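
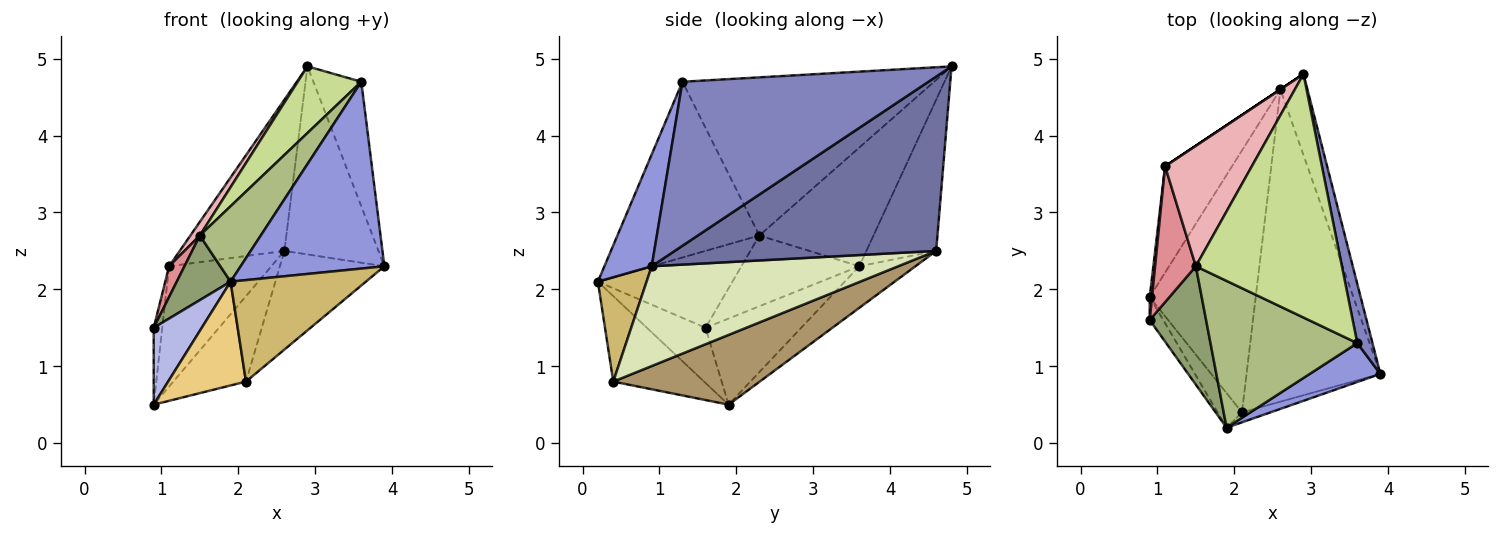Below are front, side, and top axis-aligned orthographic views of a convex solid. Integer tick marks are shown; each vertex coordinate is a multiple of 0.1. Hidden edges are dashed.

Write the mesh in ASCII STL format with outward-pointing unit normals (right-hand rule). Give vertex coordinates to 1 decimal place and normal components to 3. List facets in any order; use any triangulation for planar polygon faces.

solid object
 facet normal 0.931 0.335 -0.144
  outer loop
   vertex 2.6 4.6 2.5
   vertex 2.9 4.8 4.9
   vertex 3.9 0.9 2.3
  endloop
 endfacet
 facet normal 0.978 0.190 0.090
  outer loop
   vertex 3.6 1.3 4.7
   vertex 3.9 0.9 2.3
   vertex 2.9 4.8 4.9
  endloop
 endfacet
 facet normal 0.307 -0.932 0.194
  outer loop
   vertex 3.6 1.3 4.7
   vertex 1.9 0.2 2.1
   vertex 3.9 0.9 2.3
  endloop
 endfacet
 facet normal -0.760 -0.623 -0.187
  outer loop
   vertex 0.9 1.9 0.5
   vertex 1.9 0.2 2.1
   vertex 0.9 1.6 1.5
  endloop
 endfacet
 facet normal -0.767 -0.307 0.563
  outer loop
   vertex 1.5 2.3 2.7
   vertex 0.9 1.6 1.5
   vertex 1.9 0.2 2.1
  endloop
 endfacet
 facet normal -0.729 -0.313 0.609
  outer loop
   vertex 1.5 2.3 2.7
   vertex 1.9 0.2 2.1
   vertex 3.6 1.3 4.7
  endloop
 endfacet
 facet normal -0.722 -0.183 0.667
  outer loop
   vertex 1.5 2.3 2.7
   vertex 3.6 1.3 4.7
   vertex 2.9 4.8 4.9
  endloop
 endfacet
 facet normal 0.579 0.246 -0.777
  outer loop
   vertex 2.1 0.4 0.8
   vertex 2.6 4.6 2.5
   vertex 3.9 0.9 2.3
  endloop
 endfacet
 facet normal 0.530 0.263 -0.806
  outer loop
   vertex 2.1 0.4 0.8
   vertex 0.9 1.9 0.5
   vertex 2.6 4.6 2.5
  endloop
 endfacet
 facet normal 0.337 -0.937 -0.092
  outer loop
   vertex 2.1 0.4 0.8
   vertex 3.9 0.9 2.3
   vertex 1.9 0.2 2.1
  endloop
 endfacet
 facet normal -0.742 -0.636 -0.212
  outer loop
   vertex 2.1 0.4 0.8
   vertex 1.9 0.2 2.1
   vertex 0.9 1.9 0.5
  endloop
 endfacet
 facet normal -0.555 0.832 0.000
  outer loop
   vertex 1.1 3.6 2.3
   vertex 2.9 4.8 4.9
   vertex 2.6 4.6 2.5
  endloop
 endfacet
 facet normal -0.380 0.693 -0.612
  outer loop
   vertex 1.1 3.6 2.3
   vertex 2.6 4.6 2.5
   vertex 0.9 1.9 0.5
  endloop
 endfacet
 facet normal -0.996 0.089 0.027
  outer loop
   vertex 1.1 3.6 2.3
   vertex 0.9 1.9 0.5
   vertex 0.9 1.6 1.5
  endloop
 endfacet
 facet normal -0.861 -0.112 0.496
  outer loop
   vertex 1.1 3.6 2.3
   vertex 0.9 1.6 1.5
   vertex 1.5 2.3 2.7
  endloop
 endfacet
 facet normal -0.806 -0.067 0.589
  outer loop
   vertex 1.1 3.6 2.3
   vertex 1.5 2.3 2.7
   vertex 2.9 4.8 4.9
  endloop
 endfacet
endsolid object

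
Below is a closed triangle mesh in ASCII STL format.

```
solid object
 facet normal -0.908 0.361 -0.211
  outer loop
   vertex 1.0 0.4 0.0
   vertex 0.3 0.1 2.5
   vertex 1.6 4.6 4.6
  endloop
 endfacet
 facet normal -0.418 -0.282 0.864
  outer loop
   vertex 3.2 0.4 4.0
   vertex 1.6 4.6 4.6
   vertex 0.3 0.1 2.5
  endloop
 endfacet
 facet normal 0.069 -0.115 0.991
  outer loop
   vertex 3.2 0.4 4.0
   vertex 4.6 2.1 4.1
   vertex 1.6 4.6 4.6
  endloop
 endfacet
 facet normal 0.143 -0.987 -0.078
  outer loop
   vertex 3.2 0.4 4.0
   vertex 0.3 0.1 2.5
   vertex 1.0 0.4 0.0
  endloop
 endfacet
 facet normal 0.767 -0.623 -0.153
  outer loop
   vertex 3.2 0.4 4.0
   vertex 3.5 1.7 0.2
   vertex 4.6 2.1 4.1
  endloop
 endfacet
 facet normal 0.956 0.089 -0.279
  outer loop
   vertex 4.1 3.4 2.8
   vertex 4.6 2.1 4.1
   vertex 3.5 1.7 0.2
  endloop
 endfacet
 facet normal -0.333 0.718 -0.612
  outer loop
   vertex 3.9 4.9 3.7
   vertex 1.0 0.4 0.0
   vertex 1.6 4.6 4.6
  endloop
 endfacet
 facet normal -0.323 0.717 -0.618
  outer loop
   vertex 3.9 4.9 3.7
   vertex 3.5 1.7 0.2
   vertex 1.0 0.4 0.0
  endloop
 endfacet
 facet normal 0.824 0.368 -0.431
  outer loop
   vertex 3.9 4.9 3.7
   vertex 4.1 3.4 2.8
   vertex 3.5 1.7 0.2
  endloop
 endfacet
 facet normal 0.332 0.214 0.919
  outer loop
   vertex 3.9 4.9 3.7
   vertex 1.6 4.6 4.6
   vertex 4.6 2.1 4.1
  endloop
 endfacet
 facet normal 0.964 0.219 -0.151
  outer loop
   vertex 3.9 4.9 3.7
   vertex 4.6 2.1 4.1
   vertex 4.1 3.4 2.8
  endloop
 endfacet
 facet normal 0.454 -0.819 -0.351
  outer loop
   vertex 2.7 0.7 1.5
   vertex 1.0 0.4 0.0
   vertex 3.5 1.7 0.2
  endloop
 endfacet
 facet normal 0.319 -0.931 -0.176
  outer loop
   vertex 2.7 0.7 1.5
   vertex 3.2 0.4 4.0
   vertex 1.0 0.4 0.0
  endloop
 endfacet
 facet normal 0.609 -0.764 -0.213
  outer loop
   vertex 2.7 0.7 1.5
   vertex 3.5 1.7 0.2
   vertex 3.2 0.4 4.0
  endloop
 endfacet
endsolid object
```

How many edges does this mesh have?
21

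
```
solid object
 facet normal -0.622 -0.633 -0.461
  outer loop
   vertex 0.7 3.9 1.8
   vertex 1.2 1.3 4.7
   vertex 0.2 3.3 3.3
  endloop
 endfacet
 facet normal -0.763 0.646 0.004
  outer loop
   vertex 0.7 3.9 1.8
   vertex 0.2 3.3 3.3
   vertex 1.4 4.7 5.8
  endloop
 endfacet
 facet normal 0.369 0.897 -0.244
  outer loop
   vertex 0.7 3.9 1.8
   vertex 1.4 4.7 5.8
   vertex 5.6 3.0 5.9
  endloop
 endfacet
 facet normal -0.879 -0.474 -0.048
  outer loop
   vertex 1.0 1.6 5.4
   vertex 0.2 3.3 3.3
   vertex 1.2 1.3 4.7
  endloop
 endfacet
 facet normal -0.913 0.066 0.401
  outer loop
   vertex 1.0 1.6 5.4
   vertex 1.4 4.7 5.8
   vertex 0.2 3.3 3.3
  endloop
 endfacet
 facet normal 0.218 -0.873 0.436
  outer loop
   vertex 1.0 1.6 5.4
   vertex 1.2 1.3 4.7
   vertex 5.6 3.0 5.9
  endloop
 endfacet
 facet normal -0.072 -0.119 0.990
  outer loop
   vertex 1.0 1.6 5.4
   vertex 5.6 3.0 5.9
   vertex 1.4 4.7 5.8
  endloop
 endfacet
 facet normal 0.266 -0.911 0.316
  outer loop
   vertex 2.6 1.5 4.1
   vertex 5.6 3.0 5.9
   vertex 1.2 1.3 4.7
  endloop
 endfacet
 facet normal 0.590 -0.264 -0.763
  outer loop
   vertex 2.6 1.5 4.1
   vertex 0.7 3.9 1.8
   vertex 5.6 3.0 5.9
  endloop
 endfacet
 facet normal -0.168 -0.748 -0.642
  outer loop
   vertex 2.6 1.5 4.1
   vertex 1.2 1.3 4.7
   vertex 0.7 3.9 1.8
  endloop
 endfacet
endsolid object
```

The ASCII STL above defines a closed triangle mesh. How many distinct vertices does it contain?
7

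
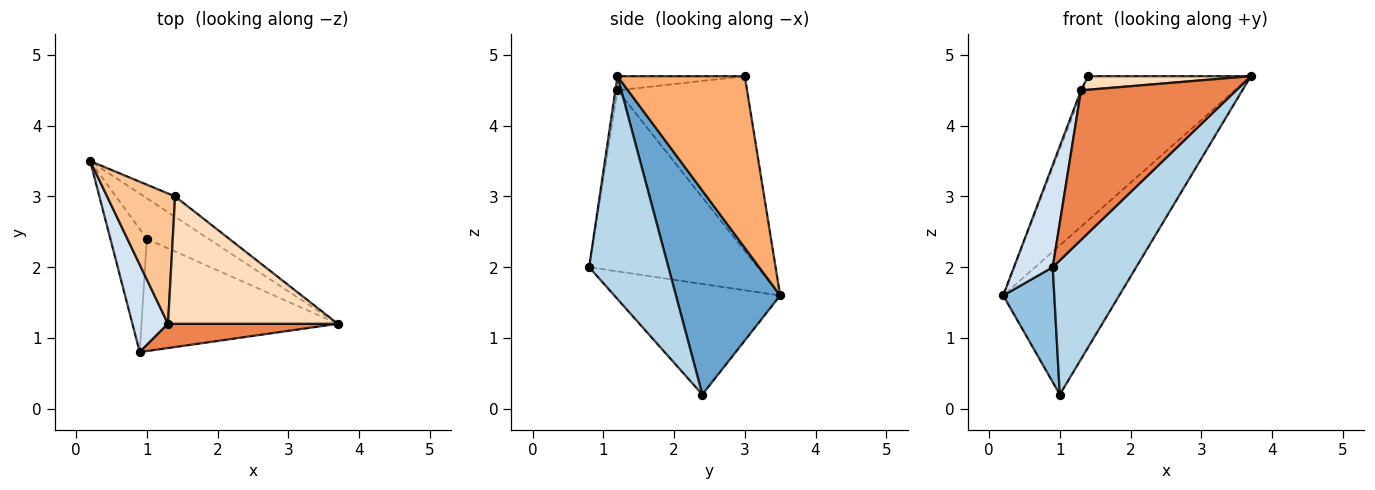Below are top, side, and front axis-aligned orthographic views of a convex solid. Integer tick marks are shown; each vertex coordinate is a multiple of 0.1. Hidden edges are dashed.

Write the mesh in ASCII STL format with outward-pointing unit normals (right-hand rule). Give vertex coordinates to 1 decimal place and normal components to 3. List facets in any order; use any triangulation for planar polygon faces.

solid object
 facet normal 0.655 0.729 -0.199
  outer loop
   vertex 1.0 2.4 0.2
   vertex 0.2 3.5 1.6
   vertex 3.7 1.2 4.7
  endloop
 endfacet
 facet normal -0.912 -0.281 -0.300
  outer loop
   vertex 1.0 2.4 0.2
   vertex 0.9 0.8 2.0
   vertex 0.2 3.5 1.6
  endloop
 endfacet
 facet normal 0.589 -0.620 -0.519
  outer loop
   vertex 1.0 2.4 0.2
   vertex 3.7 1.2 4.7
   vertex 0.9 0.8 2.0
  endloop
 endfacet
 facet normal -0.957 -0.220 0.188
  outer loop
   vertex 1.3 1.2 4.5
   vertex 0.2 3.5 1.6
   vertex 0.9 0.8 2.0
  endloop
 endfacet
 facet normal -0.013 -0.987 0.160
  outer loop
   vertex 1.3 1.2 4.5
   vertex 0.9 0.8 2.0
   vertex 3.7 1.2 4.7
  endloop
 endfacet
 facet normal 0.613 0.783 -0.111
  outer loop
   vertex 1.4 3.0 4.7
   vertex 3.7 1.2 4.7
   vertex 0.2 3.5 1.6
  endloop
 endfacet
 facet normal -0.932 0.011 0.363
  outer loop
   vertex 1.4 3.0 4.7
   vertex 0.2 3.5 1.6
   vertex 1.3 1.2 4.5
  endloop
 endfacet
 facet normal -0.083 -0.106 0.991
  outer loop
   vertex 1.4 3.0 4.7
   vertex 1.3 1.2 4.5
   vertex 3.7 1.2 4.7
  endloop
 endfacet
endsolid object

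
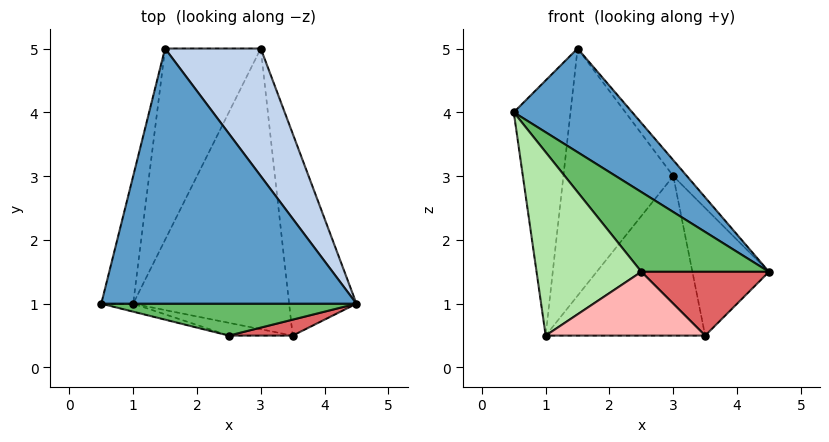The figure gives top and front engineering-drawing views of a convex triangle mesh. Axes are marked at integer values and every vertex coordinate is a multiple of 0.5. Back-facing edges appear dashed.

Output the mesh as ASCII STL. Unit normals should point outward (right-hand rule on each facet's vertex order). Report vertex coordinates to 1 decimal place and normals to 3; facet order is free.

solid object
 facet normal 0.501 -0.326 0.802
  outer loop
   vertex 1.5 5.0 5.0
   vertex 0.5 1.0 4.0
   vertex 4.5 1.0 1.5
  endloop
 endfacet
 facet normal 0.798 0.075 0.598
  outer loop
   vertex 1.5 5.0 5.0
   vertex 4.5 1.0 1.5
   vertex 3.0 5.0 3.0
  endloop
 endfacet
 facet normal -0.953 0.272 -0.136
  outer loop
   vertex 1.5 5.0 5.0
   vertex 1.0 1.0 0.5
   vertex 0.5 1.0 4.0
  endloop
 endfacet
 facet normal -0.632 0.613 -0.474
  outer loop
   vertex 1.5 5.0 5.0
   vertex 3.0 5.0 3.0
   vertex 1.0 1.0 0.5
  endloop
 endfacet
 facet normal 0.226 -0.904 0.362
  outer loop
   vertex 2.5 0.5 1.5
   vertex 4.5 1.0 1.5
   vertex 0.5 1.0 4.0
  endloop
 endfacet
 facet normal -0.291 -0.956 -0.042
  outer loop
   vertex 2.5 0.5 1.5
   vertex 0.5 1.0 4.0
   vertex 1.0 1.0 0.5
  endloop
 endfacet
 facet normal 0.236 -0.943 0.236
  outer loop
   vertex 3.5 0.5 0.5
   vertex 4.5 1.0 1.5
   vertex 2.5 0.5 1.5
  endloop
 endfacet
 facet normal -0.192 -0.962 -0.192
  outer loop
   vertex 3.5 0.5 0.5
   vertex 2.5 0.5 1.5
   vertex 1.0 1.0 0.5
  endloop
 endfacet
 facet normal 0.501 0.462 -0.732
  outer loop
   vertex 3.5 0.5 0.5
   vertex 3.0 5.0 3.0
   vertex 4.5 1.0 1.5
  endloop
 endfacet
 facet normal 0.098 0.492 -0.865
  outer loop
   vertex 3.5 0.5 0.5
   vertex 1.0 1.0 0.5
   vertex 3.0 5.0 3.0
  endloop
 endfacet
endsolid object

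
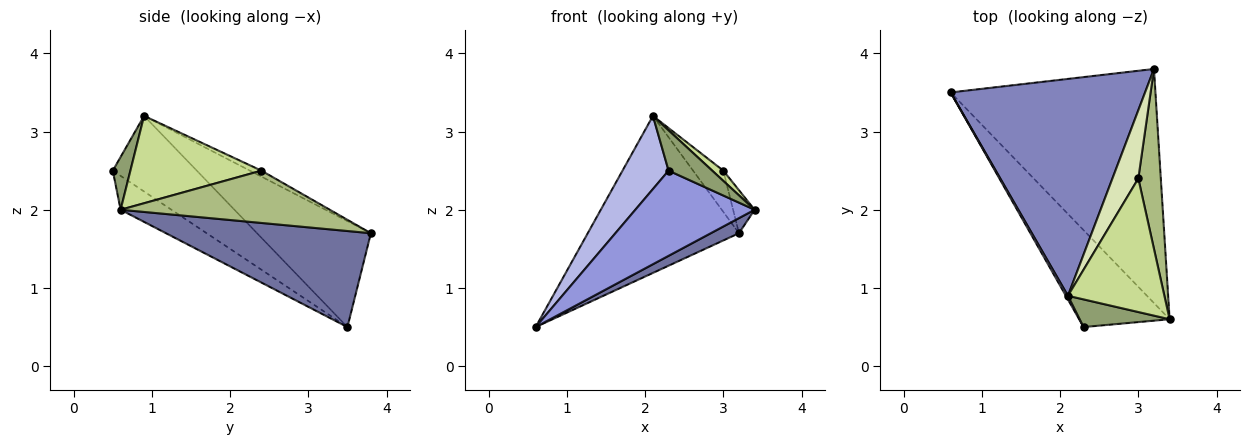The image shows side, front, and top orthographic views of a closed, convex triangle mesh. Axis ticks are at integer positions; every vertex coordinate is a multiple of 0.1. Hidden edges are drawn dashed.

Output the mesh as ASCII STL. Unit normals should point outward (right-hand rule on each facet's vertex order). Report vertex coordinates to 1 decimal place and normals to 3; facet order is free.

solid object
 facet normal 0.424 -0.058 -0.904
  outer loop
   vertex 3.2 3.8 1.7
   vertex 3.4 0.6 2.0
   vertex 0.6 3.5 0.5
  endloop
 endfacet
 facet normal -0.404 0.536 0.741
  outer loop
   vertex 2.1 0.9 3.2
   vertex 3.2 3.8 1.7
   vertex 0.6 3.5 0.5
  endloop
 endfacet
 facet normal -0.271 -0.636 -0.723
  outer loop
   vertex 2.3 0.5 2.5
   vertex 0.6 3.5 0.5
   vertex 3.4 0.6 2.0
  endloop
 endfacet
 facet normal -0.877 -0.481 0.024
  outer loop
   vertex 2.3 0.5 2.5
   vertex 2.1 0.9 3.2
   vertex 0.6 3.5 0.5
  endloop
 endfacet
 facet normal 0.315 -0.782 0.537
  outer loop
   vertex 2.3 0.5 2.5
   vertex 3.4 0.6 2.0
   vertex 2.1 0.9 3.2
  endloop
 endfacet
 facet normal 0.915 0.094 0.393
  outer loop
   vertex 3.0 2.4 2.5
   vertex 3.4 0.6 2.0
   vertex 3.2 3.8 1.7
  endloop
 endfacet
 facet normal 0.670 -0.057 0.740
  outer loop
   vertex 3.0 2.4 2.5
   vertex 2.1 0.9 3.2
   vertex 3.4 0.6 2.0
  endloop
 endfacet
 facet normal -0.192 0.507 0.840
  outer loop
   vertex 3.0 2.4 2.5
   vertex 3.2 3.8 1.7
   vertex 2.1 0.9 3.2
  endloop
 endfacet
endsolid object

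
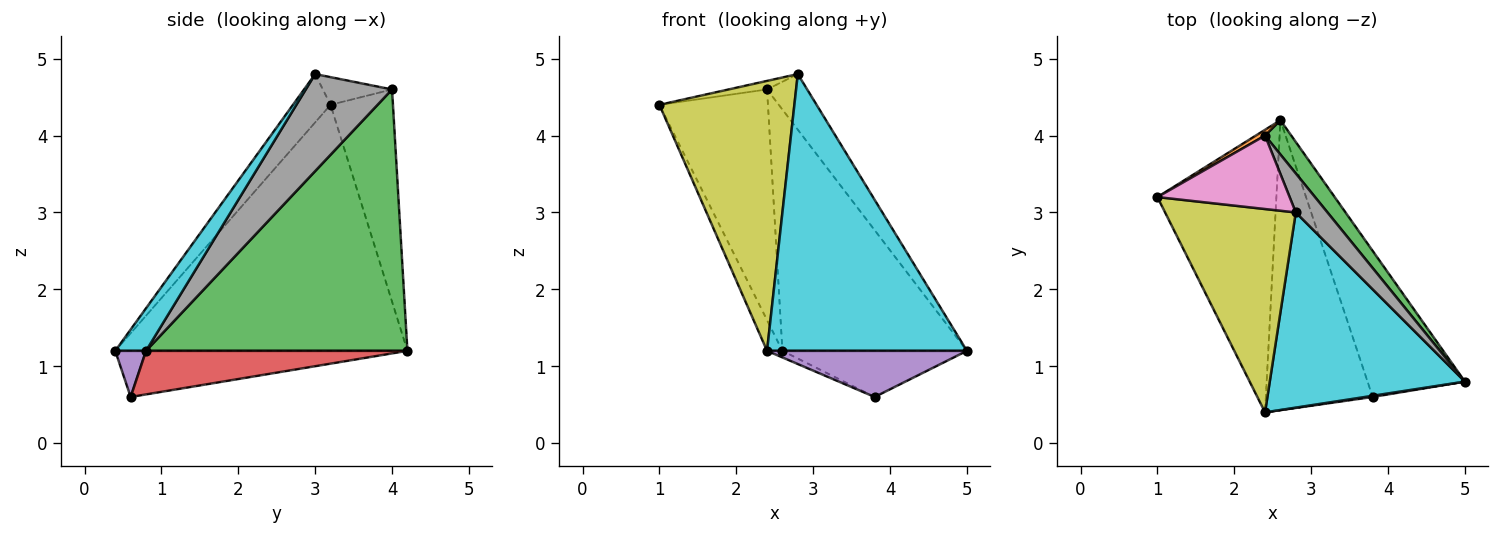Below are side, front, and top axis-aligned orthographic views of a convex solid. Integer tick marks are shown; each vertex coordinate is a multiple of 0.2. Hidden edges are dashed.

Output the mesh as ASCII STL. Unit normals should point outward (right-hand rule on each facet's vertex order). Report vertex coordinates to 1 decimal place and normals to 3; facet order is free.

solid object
 facet normal -0.899 0.047 -0.435
  outer loop
   vertex 2.4 0.4 1.2
   vertex 1.0 3.2 4.4
   vertex 2.6 4.2 1.2
  endloop
 endfacet
 facet normal -0.498 0.867 0.022
  outer loop
   vertex 2.4 4.0 4.6
   vertex 2.6 4.2 1.2
   vertex 1.0 3.2 4.4
  endloop
 endfacet
 facet normal 0.814 0.575 0.082
  outer loop
   vertex 2.4 4.0 4.6
   vertex 5.0 0.8 1.2
   vertex 2.6 4.2 1.2
  endloop
 endfacet
 facet normal 0.392 0.277 -0.877
  outer loop
   vertex 3.8 0.6 0.6
   vertex 2.6 4.2 1.2
   vertex 5.0 0.8 1.2
  endloop
 endfacet
 facet normal 0.152 -0.988 0.025
  outer loop
   vertex 3.8 0.6 0.6
   vertex 5.0 0.8 1.2
   vertex 2.4 0.4 1.2
  endloop
 endfacet
 facet normal -0.396 0.021 -0.918
  outer loop
   vertex 3.8 0.6 0.6
   vertex 2.4 0.4 1.2
   vertex 2.6 4.2 1.2
  endloop
 endfacet
 facet normal -0.204 0.113 0.973
  outer loop
   vertex 2.8 3.0 4.8
   vertex 2.4 4.0 4.6
   vertex 1.0 3.2 4.4
  endloop
 endfacet
 facet normal 0.869 0.405 0.284
  outer loop
   vertex 2.8 3.0 4.8
   vertex 5.0 0.8 1.2
   vertex 2.4 4.0 4.6
  endloop
 endfacet
 facet normal -0.217 -0.780 0.587
  outer loop
   vertex 2.8 3.0 4.8
   vertex 1.0 3.2 4.4
   vertex 2.4 0.4 1.2
  endloop
 endfacet
 facet normal 0.125 -0.811 0.572
  outer loop
   vertex 2.8 3.0 4.8
   vertex 2.4 0.4 1.2
   vertex 5.0 0.8 1.2
  endloop
 endfacet
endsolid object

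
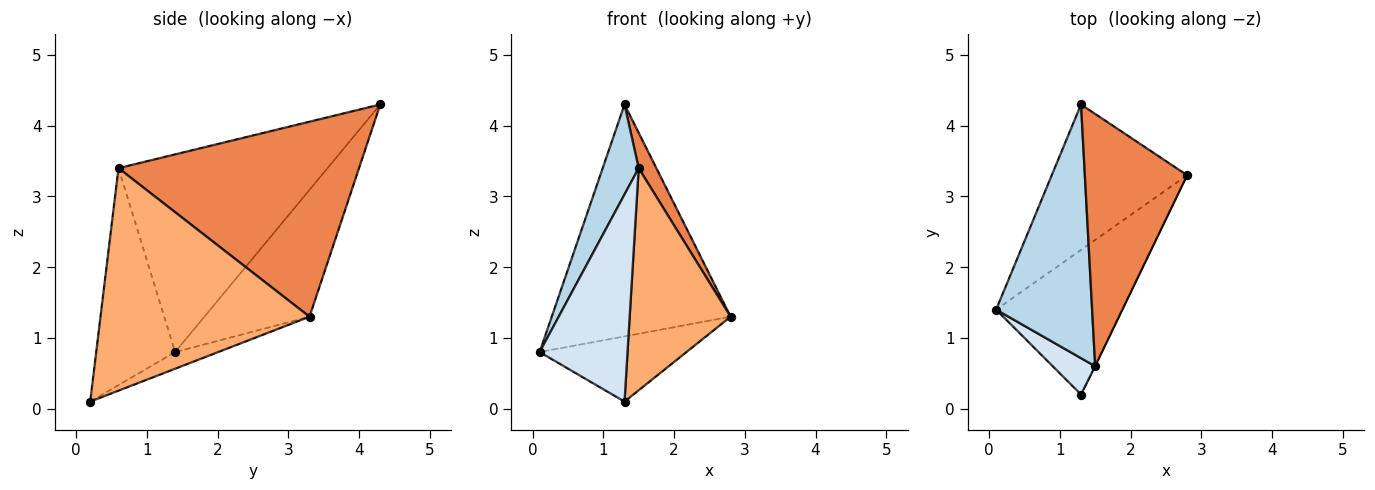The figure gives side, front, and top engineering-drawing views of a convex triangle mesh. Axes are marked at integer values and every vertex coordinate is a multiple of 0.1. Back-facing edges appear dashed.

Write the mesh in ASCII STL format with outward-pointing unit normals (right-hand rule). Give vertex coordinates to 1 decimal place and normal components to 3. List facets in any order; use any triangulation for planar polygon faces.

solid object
 facet normal -0.446 0.758 -0.476
  outer loop
   vertex 1.3 4.3 4.3
   vertex 2.8 3.3 1.3
   vertex 0.1 1.4 0.8
  endloop
 endfacet
 facet normal -0.120 0.408 -0.905
  outer loop
   vertex 1.3 0.2 0.1
   vertex 0.1 1.4 0.8
   vertex 2.8 3.3 1.3
  endloop
 endfacet
 facet normal -0.889 -0.153 0.432
  outer loop
   vertex 1.5 0.6 3.4
   vertex 1.3 4.3 4.3
   vertex 0.1 1.4 0.8
  endloop
 endfacet
 facet normal -0.662 -0.738 0.130
  outer loop
   vertex 1.5 0.6 3.4
   vertex 0.1 1.4 0.8
   vertex 1.3 0.2 0.1
  endloop
 endfacet
 facet normal 0.884 -0.065 0.464
  outer loop
   vertex 1.5 0.6 3.4
   vertex 2.8 3.3 1.3
   vertex 1.3 4.3 4.3
  endloop
 endfacet
 facet normal 0.900 -0.435 -0.002
  outer loop
   vertex 1.5 0.6 3.4
   vertex 1.3 0.2 0.1
   vertex 2.8 3.3 1.3
  endloop
 endfacet
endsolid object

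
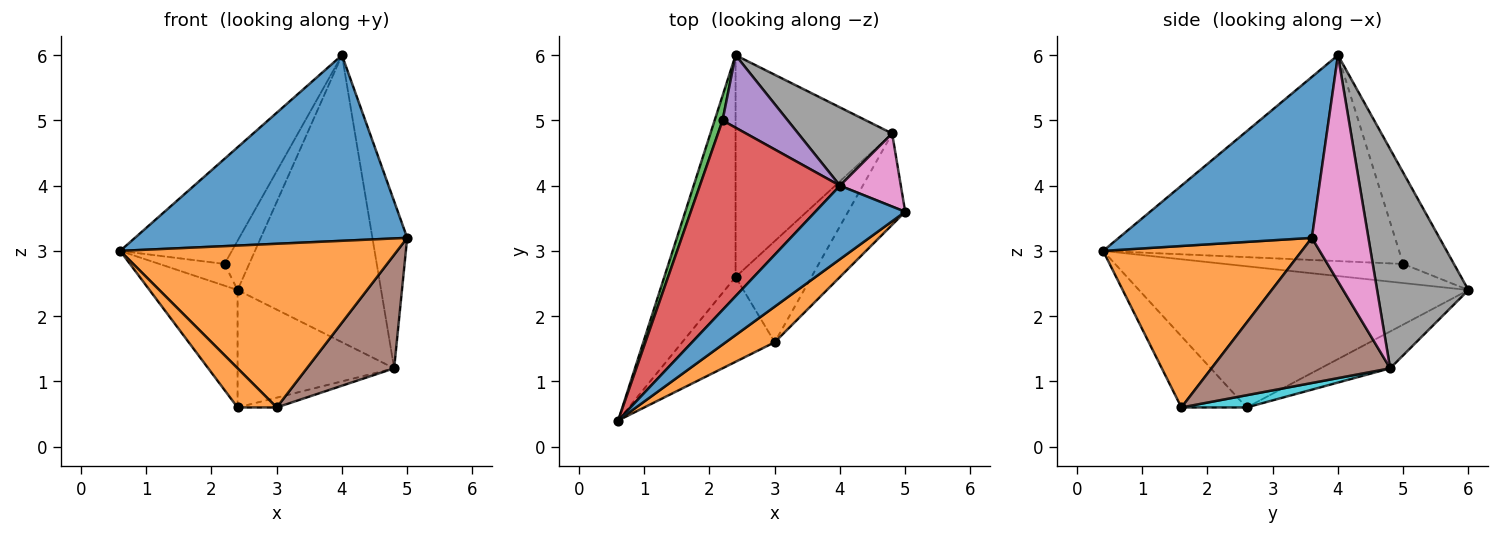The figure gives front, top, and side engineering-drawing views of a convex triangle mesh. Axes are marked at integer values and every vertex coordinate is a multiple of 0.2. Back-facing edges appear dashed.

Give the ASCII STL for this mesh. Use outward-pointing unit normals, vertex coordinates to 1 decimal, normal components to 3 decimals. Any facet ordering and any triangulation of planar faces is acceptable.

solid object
 facet normal 0.550 -0.776 0.307
  outer loop
   vertex 4.0 4.0 6.0
   vertex 0.6 0.4 3.0
   vertex 5.0 3.6 3.2
  endloop
 endfacet
 facet normal 0.574 -0.800 0.174
  outer loop
   vertex 3.0 1.6 0.6
   vertex 5.0 3.6 3.2
   vertex 0.6 0.4 3.0
  endloop
 endfacet
 facet normal -0.875 0.320 0.363
  outer loop
   vertex 2.2 5.0 2.8
   vertex 2.4 6.0 2.4
   vertex 0.6 0.4 3.0
  endloop
 endfacet
 facet normal -0.789 0.298 0.537
  outer loop
   vertex 2.2 5.0 2.8
   vertex 0.6 0.4 3.0
   vertex 4.0 4.0 6.0
  endloop
 endfacet
 facet normal -0.757 0.368 0.541
  outer loop
   vertex 2.2 5.0 2.8
   vertex 4.0 4.0 6.0
   vertex 2.4 6.0 2.4
  endloop
 endfacet
 facet normal 0.847 -0.414 -0.333
  outer loop
   vertex 4.8 4.8 1.2
   vertex 5.0 3.6 3.2
   vertex 3.0 1.6 0.6
  endloop
 endfacet
 facet normal 0.830 0.511 0.223
  outer loop
   vertex 4.8 4.8 1.2
   vertex 4.0 4.0 6.0
   vertex 5.0 3.6 3.2
  endloop
 endfacet
 facet normal 0.523 0.822 0.224
  outer loop
   vertex 4.8 4.8 1.2
   vertex 2.4 6.0 2.4
   vertex 4.0 4.0 6.0
  endloop
 endfacet
 facet normal -0.204 0.458 -0.865
  outer loop
   vertex 2.4 2.6 0.6
   vertex 2.4 6.0 2.4
   vertex 4.8 4.8 1.2
  endloop
 endfacet
 facet normal 0.159 0.095 -0.983
  outer loop
   vertex 2.4 2.6 0.6
   vertex 4.8 4.8 1.2
   vertex 3.0 1.6 0.6
  endloop
 endfacet
 facet normal -0.868 0.232 -0.438
  outer loop
   vertex 2.4 2.6 0.6
   vertex 0.6 0.4 3.0
   vertex 2.4 6.0 2.4
  endloop
 endfacet
 facet normal -0.573 -0.344 -0.744
  outer loop
   vertex 2.4 2.6 0.6
   vertex 3.0 1.6 0.6
   vertex 0.6 0.4 3.0
  endloop
 endfacet
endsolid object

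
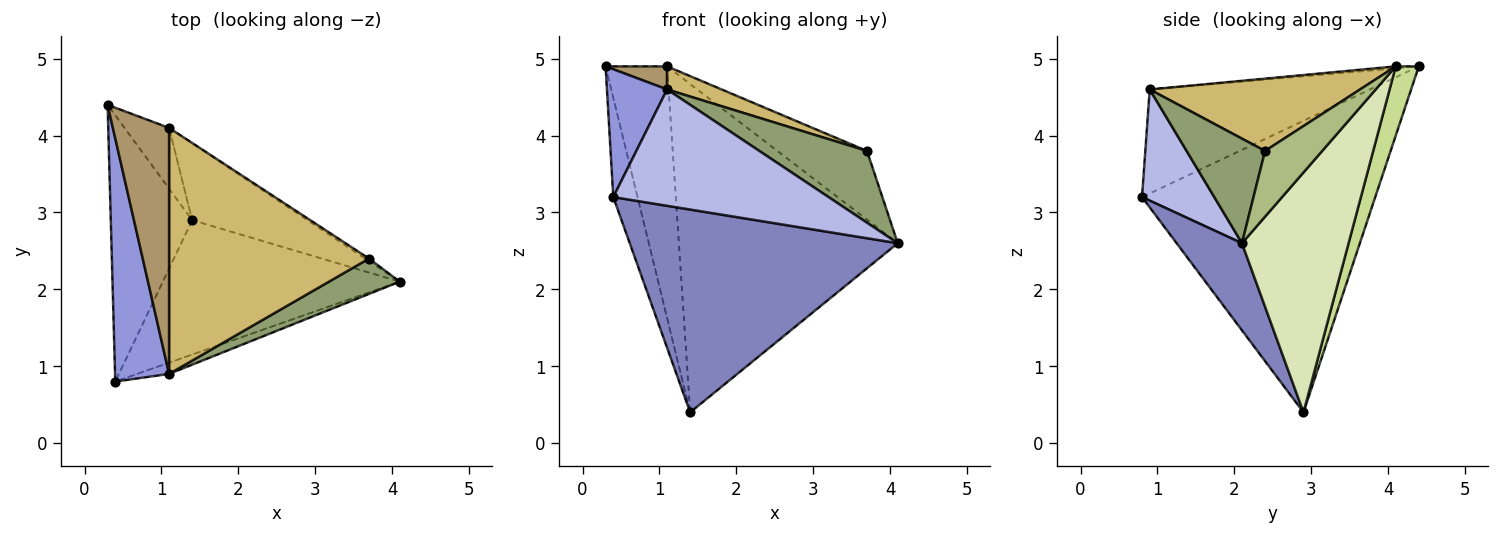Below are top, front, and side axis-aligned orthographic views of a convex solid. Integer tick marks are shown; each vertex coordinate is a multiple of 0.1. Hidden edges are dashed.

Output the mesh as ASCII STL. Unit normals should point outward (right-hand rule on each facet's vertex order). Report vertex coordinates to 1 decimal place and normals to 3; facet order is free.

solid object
 facet normal -0.958 0.100 -0.268
  outer loop
   vertex 1.4 2.9 0.4
   vertex 0.4 0.8 3.2
   vertex 0.3 4.4 4.9
  endloop
 endfacet
 facet normal 0.199 -0.817 -0.541
  outer loop
   vertex 1.4 2.9 0.4
   vertex 4.1 2.1 2.6
   vertex 0.4 0.8 3.2
  endloop
 endfacet
 facet normal -0.862 -0.236 0.448
  outer loop
   vertex 1.1 0.9 4.6
   vertex 0.3 4.4 4.9
   vertex 0.4 0.8 3.2
  endloop
 endfacet
 facet normal 0.317 -0.944 -0.091
  outer loop
   vertex 1.1 0.9 4.6
   vertex 0.4 0.8 3.2
   vertex 4.1 2.1 2.6
  endloop
 endfacet
 facet normal 0.547 -0.751 0.370
  outer loop
   vertex 3.7 2.4 3.8
   vertex 1.1 0.9 4.6
   vertex 4.1 2.1 2.6
  endloop
 endfacet
 facet normal 0.538 0.843 -0.031
  outer loop
   vertex 1.1 4.1 4.9
   vertex 3.7 2.4 3.8
   vertex 4.1 2.1 2.6
  endloop
 endfacet
 facet normal 0.342 0.913 -0.221
  outer loop
   vertex 1.1 4.1 4.9
   vertex 1.4 2.9 0.4
   vertex 0.3 4.4 4.9
  endloop
 endfacet
 facet normal 0.429 0.880 -0.206
  outer loop
   vertex 1.1 4.1 4.9
   vertex 4.1 2.1 2.6
   vertex 1.4 2.9 0.4
  endloop
 endfacet
 facet normal -0.035 -0.093 0.995
  outer loop
   vertex 1.1 4.1 4.9
   vertex 0.3 4.4 4.9
   vertex 1.1 0.9 4.6
  endloop
 endfacet
 facet normal 0.339 -0.088 0.937
  outer loop
   vertex 1.1 4.1 4.9
   vertex 1.1 0.9 4.6
   vertex 3.7 2.4 3.8
  endloop
 endfacet
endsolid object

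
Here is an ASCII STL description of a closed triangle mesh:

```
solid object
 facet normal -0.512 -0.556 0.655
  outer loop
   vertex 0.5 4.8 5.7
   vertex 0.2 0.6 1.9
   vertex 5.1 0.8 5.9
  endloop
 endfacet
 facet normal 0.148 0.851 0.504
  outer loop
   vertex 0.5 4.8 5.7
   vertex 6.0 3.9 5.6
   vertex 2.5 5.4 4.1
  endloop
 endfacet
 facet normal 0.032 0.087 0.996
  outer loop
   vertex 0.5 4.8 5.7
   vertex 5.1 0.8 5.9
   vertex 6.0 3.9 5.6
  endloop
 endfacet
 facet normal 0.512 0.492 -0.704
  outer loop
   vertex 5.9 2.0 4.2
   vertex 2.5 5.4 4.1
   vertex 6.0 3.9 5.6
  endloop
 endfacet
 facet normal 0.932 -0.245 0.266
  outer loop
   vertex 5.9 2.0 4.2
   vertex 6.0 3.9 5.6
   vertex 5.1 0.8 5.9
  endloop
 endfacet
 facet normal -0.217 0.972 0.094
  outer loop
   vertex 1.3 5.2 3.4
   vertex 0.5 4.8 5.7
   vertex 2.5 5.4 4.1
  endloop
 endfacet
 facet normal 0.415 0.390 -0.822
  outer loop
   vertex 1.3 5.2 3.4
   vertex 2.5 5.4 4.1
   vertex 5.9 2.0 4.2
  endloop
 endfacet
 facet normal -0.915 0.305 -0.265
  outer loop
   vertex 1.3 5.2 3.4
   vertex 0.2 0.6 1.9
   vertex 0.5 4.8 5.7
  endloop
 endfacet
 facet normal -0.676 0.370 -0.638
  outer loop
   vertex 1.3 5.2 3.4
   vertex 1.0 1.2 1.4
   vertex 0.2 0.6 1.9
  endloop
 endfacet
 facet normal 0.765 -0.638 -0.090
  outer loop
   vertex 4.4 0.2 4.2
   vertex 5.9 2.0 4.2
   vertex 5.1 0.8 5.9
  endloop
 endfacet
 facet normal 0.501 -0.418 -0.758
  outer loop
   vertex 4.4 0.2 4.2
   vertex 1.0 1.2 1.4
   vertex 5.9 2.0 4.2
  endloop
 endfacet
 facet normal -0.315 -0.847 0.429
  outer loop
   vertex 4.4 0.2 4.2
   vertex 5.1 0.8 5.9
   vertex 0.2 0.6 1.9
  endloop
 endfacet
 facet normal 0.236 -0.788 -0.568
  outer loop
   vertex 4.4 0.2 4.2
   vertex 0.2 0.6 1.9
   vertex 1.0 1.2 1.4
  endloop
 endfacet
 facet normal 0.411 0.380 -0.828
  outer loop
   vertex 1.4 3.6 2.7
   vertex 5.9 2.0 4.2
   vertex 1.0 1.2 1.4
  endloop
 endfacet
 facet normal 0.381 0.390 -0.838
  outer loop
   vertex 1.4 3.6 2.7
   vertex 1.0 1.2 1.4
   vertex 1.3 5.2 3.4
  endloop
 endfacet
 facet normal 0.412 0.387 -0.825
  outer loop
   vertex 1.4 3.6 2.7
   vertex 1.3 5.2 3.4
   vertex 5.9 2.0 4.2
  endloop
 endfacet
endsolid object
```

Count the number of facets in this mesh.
16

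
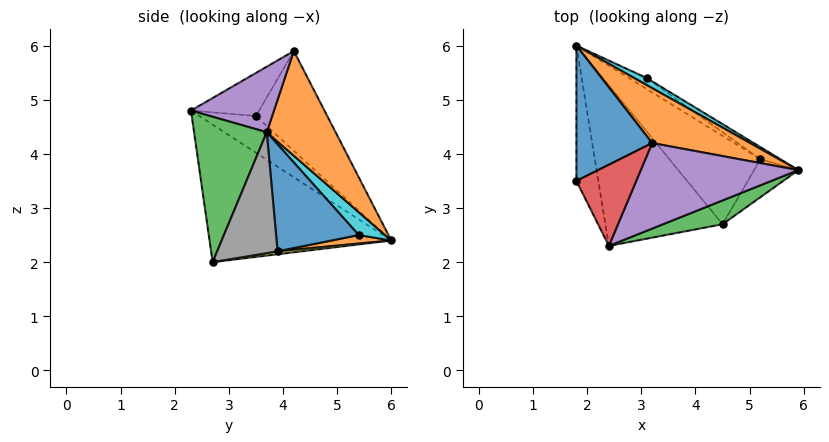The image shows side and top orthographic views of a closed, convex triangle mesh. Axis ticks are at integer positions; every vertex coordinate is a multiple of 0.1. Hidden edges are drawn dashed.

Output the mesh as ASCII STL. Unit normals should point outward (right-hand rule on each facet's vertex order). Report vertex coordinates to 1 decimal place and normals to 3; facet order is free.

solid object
 facet normal -0.696 0.486 0.528
  outer loop
   vertex 3.2 4.2 5.9
   vertex 1.8 6.0 2.4
   vertex 1.8 3.5 4.7
  endloop
 endfacet
 facet normal 0.341 0.885 0.319
  outer loop
   vertex 3.2 4.2 5.9
   vertex 5.9 3.7 4.4
   vertex 1.8 6.0 2.4
  endloop
 endfacet
 facet normal 0.382 -0.911 0.157
  outer loop
   vertex 2.4 2.3 4.8
   vertex 4.5 2.7 2.0
   vertex 5.9 3.7 4.4
  endloop
 endfacet
 facet normal -0.570 -0.219 0.792
  outer loop
   vertex 2.4 2.3 4.8
   vertex 3.2 4.2 5.9
   vertex 1.8 3.5 4.7
  endloop
 endfacet
 facet normal 0.315 -0.571 0.758
  outer loop
   vertex 2.4 2.3 4.8
   vertex 5.9 3.7 4.4
   vertex 3.2 4.2 5.9
  endloop
 endfacet
 facet normal -0.776 -0.427 -0.464
  outer loop
   vertex 2.4 2.3 4.8
   vertex 1.8 3.5 4.7
   vertex 1.8 6.0 2.4
  endloop
 endfacet
 facet normal -0.669 -0.478 -0.570
  outer loop
   vertex 2.4 2.3 4.8
   vertex 1.8 6.0 2.4
   vertex 4.5 2.7 2.0
  endloop
 endfacet
 facet normal 0.843 -0.440 -0.308
  outer loop
   vertex 5.2 3.9 2.2
   vertex 5.9 3.7 4.4
   vertex 4.5 2.7 2.0
  endloop
 endfacet
 facet normal 0.032 0.146 -0.989
  outer loop
   vertex 5.2 3.9 2.2
   vertex 4.5 2.7 2.0
   vertex 1.8 6.0 2.4
  endloop
 endfacet
 facet normal 0.395 0.893 0.216
  outer loop
   vertex 3.1 5.4 2.5
   vertex 1.8 6.0 2.4
   vertex 5.9 3.7 4.4
  endloop
 endfacet
 facet normal 0.568 0.816 -0.106
  outer loop
   vertex 3.1 5.4 2.5
   vertex 5.9 3.7 4.4
   vertex 5.2 3.9 2.2
  endloop
 endfacet
 facet normal 0.339 0.617 -0.710
  outer loop
   vertex 3.1 5.4 2.5
   vertex 5.2 3.9 2.2
   vertex 1.8 6.0 2.4
  endloop
 endfacet
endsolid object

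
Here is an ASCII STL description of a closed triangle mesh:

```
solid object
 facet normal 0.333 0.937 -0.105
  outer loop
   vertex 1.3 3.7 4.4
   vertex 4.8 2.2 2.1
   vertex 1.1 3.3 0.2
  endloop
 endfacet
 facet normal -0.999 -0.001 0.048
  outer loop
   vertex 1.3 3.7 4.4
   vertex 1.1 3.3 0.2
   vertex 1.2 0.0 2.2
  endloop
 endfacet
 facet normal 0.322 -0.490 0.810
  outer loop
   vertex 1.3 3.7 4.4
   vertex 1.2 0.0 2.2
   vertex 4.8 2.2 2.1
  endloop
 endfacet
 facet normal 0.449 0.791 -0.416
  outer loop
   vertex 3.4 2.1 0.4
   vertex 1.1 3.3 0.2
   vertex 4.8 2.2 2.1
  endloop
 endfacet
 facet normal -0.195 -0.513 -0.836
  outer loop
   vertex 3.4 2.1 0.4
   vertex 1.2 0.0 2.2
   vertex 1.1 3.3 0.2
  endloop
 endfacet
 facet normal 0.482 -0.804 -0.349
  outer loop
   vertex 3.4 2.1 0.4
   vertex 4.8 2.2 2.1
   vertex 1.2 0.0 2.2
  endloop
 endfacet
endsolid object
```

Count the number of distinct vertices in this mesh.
5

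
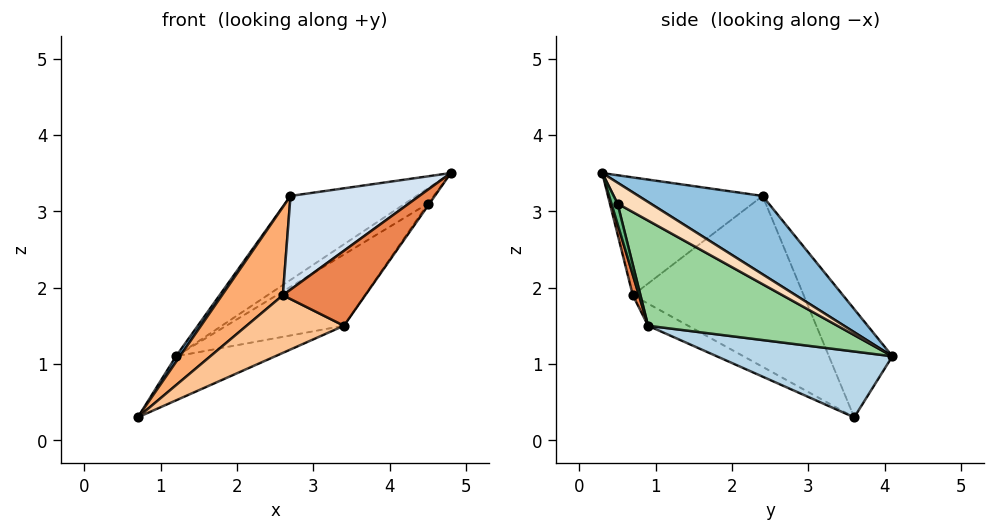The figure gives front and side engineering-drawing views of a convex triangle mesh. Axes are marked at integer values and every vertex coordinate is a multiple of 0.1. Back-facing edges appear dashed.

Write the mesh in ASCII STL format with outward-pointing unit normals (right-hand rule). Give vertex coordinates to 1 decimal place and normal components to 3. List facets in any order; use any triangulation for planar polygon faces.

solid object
 facet normal -0.832 -0.052 0.552
  outer loop
   vertex 2.7 2.4 3.2
   vertex 1.2 4.1 1.1
   vertex 0.7 3.6 0.3
  endloop
 endfacet
 facet normal 0.700 0.710 0.075
  outer loop
   vertex 2.7 2.4 3.2
   vertex 4.8 0.3 3.5
   vertex 1.2 4.1 1.1
  endloop
 endfacet
 facet normal 0.663 0.375 -0.648
  outer loop
   vertex 3.4 0.9 1.5
   vertex 0.7 3.6 0.3
   vertex 1.2 4.1 1.1
  endloop
 endfacet
 facet normal -0.572 -0.477 0.667
  outer loop
   vertex 2.6 0.7 1.9
   vertex 4.8 0.3 3.5
   vertex 2.7 2.4 3.2
  endloop
 endfacet
 facet normal 0.070 -0.941 -0.331
  outer loop
   vertex 2.6 0.7 1.9
   vertex 3.4 0.9 1.5
   vertex 4.8 0.3 3.5
  endloop
 endfacet
 facet normal -0.839 -0.299 0.455
  outer loop
   vertex 2.6 0.7 1.9
   vertex 2.7 2.4 3.2
   vertex 0.7 3.6 0.3
  endloop
 endfacet
 facet normal -0.241 -0.585 -0.774
  outer loop
   vertex 2.6 0.7 1.9
   vertex 0.7 3.6 0.3
   vertex 3.4 0.9 1.5
  endloop
 endfacet
 facet normal 0.780 0.540 -0.315
  outer loop
   vertex 4.5 0.5 3.1
   vertex 1.2 4.1 1.1
   vertex 4.8 0.3 3.5
  endloop
 endfacet
 facet normal 0.830 0.207 -0.518
  outer loop
   vertex 4.5 0.5 3.1
   vertex 4.8 0.3 3.5
   vertex 3.4 0.9 1.5
  endloop
 endfacet
 facet normal 0.774 0.481 -0.412
  outer loop
   vertex 4.5 0.5 3.1
   vertex 3.4 0.9 1.5
   vertex 1.2 4.1 1.1
  endloop
 endfacet
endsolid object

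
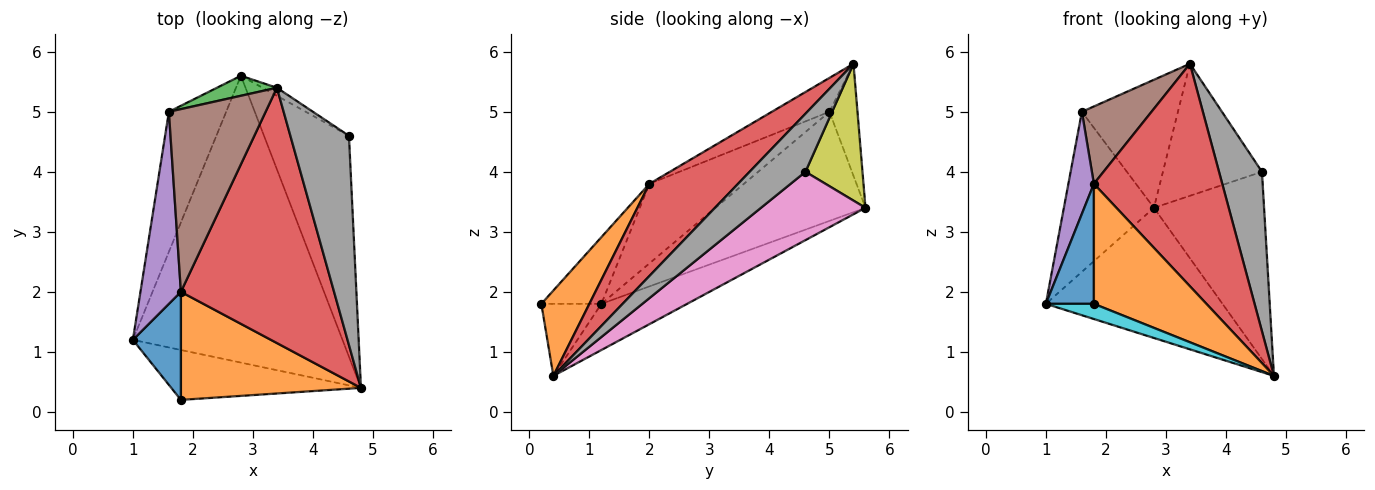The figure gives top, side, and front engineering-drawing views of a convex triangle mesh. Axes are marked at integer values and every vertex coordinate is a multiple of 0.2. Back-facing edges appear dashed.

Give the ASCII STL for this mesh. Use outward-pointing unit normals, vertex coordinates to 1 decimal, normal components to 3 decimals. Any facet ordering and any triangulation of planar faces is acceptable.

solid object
 facet normal -0.197 0.405 -0.893
  outer loop
   vertex 2.8 5.6 3.4
   vertex 4.8 0.4 0.6
   vertex 1.0 1.2 1.8
  endloop
 endfacet
 facet normal -0.782 0.469 -0.411
  outer loop
   vertex 1.6 5.0 5.0
   vertex 2.8 5.6 3.4
   vertex 1.0 1.2 1.8
  endloop
 endfacet
 facet normal -0.277 0.949 0.148
  outer loop
   vertex 1.6 5.0 5.0
   vertex 3.4 5.4 5.8
   vertex 2.8 5.6 3.4
  endloop
 endfacet
 facet normal 0.413 -0.598 0.687
  outer loop
   vertex 1.8 2.0 3.8
   vertex 4.8 0.4 0.6
   vertex 3.4 5.4 5.8
  endloop
 endfacet
 facet normal -0.867 -0.234 0.440
  outer loop
   vertex 1.8 2.0 3.8
   vertex 1.6 5.0 5.0
   vertex 1.0 1.2 1.8
  endloop
 endfacet
 facet normal -0.307 -0.371 0.876
  outer loop
   vertex 1.8 2.0 3.8
   vertex 3.4 5.4 5.8
   vertex 1.6 5.0 5.0
  endloop
 endfacet
 facet normal 0.523 0.551 -0.650
  outer loop
   vertex 4.6 4.6 4.0
   vertex 4.8 0.4 0.6
   vertex 2.8 5.6 3.4
  endloop
 endfacet
 facet normal 0.619 -0.476 0.624
  outer loop
   vertex 4.6 4.6 4.0
   vertex 3.4 5.4 5.8
   vertex 4.8 0.4 0.6
  endloop
 endfacet
 facet normal 0.498 0.865 -0.052
  outer loop
   vertex 4.6 4.6 4.0
   vertex 2.8 5.6 3.4
   vertex 3.4 5.4 5.8
  endloop
 endfacet
 facet normal -0.342 -0.273 -0.899
  outer loop
   vertex 1.8 0.2 1.8
   vertex 1.0 1.2 1.8
   vertex 4.8 0.4 0.6
  endloop
 endfacet
 facet normal -0.681 -0.545 0.490
  outer loop
   vertex 1.8 0.2 1.8
   vertex 1.8 2.0 3.8
   vertex 1.0 1.2 1.8
  endloop
 endfacet
 facet normal 0.302 -0.709 0.638
  outer loop
   vertex 1.8 0.2 1.8
   vertex 4.8 0.4 0.6
   vertex 1.8 2.0 3.8
  endloop
 endfacet
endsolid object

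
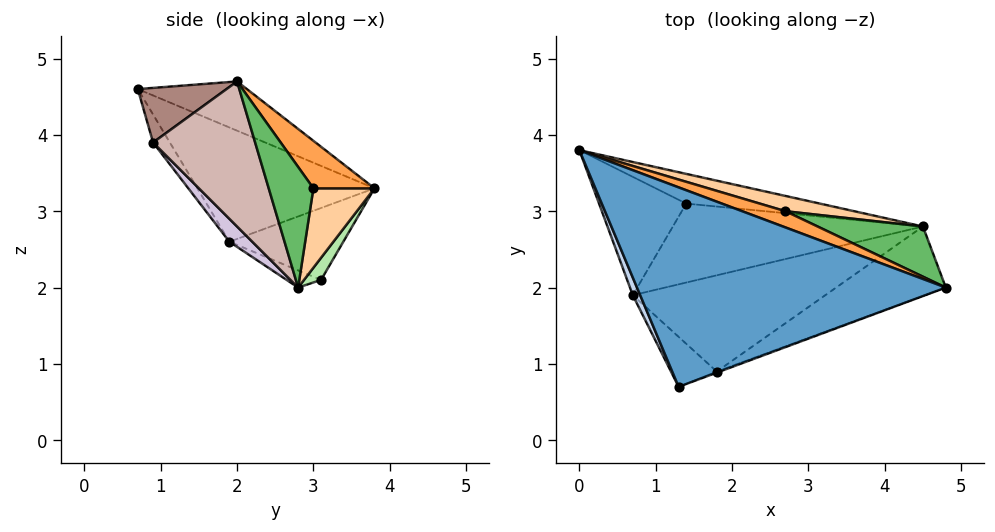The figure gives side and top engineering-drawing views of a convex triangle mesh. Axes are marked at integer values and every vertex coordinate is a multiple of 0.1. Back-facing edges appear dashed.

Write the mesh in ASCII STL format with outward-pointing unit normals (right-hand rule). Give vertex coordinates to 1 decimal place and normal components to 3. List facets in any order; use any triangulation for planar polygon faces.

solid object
 facet normal -0.149 0.329 0.933
  outer loop
   vertex 1.3 0.7 4.6
   vertex 4.8 2.0 4.7
   vertex 0.0 3.8 3.3
  endloop
 endfacet
 facet normal -0.929 -0.364 0.060
  outer loop
   vertex 0.7 1.9 2.6
   vertex 1.3 0.7 4.6
   vertex 0.0 3.8 3.3
  endloop
 endfacet
 facet normal 0.275 0.928 0.250
  outer loop
   vertex 2.7 3.0 3.3
   vertex 0.0 3.8 3.3
   vertex 4.8 2.0 4.7
  endloop
 endfacet
 facet normal 0.276 0.931 0.239
  outer loop
   vertex 2.7 3.0 3.3
   vertex 4.5 2.8 2.0
   vertex 0.0 3.8 3.3
  endloop
 endfacet
 facet normal 0.279 0.929 0.244
  outer loop
   vertex 2.7 3.0 3.3
   vertex 4.8 2.0 4.7
   vertex 4.5 2.8 2.0
  endloop
 endfacet
 facet normal 0.073 0.896 -0.438
  outer loop
   vertex 1.4 3.1 2.1
   vertex 0.0 3.8 3.3
   vertex 4.5 2.8 2.0
  endloop
 endfacet
 facet normal -0.636 0.050 -0.770
  outer loop
   vertex 1.4 3.1 2.1
   vertex 0.7 1.9 2.6
   vertex 0.0 3.8 3.3
  endloop
 endfacet
 facet normal -0.064 -0.352 -0.934
  outer loop
   vertex 1.4 3.1 2.1
   vertex 4.5 2.8 2.0
   vertex 0.7 1.9 2.6
  endloop
 endfacet
 facet normal -0.266 -0.860 -0.436
  outer loop
   vertex 1.8 0.9 3.9
   vertex 1.3 0.7 4.6
   vertex 0.7 1.9 2.6
  endloop
 endfacet
 facet normal 0.077 -0.758 -0.648
  outer loop
   vertex 1.8 0.9 3.9
   vertex 0.7 1.9 2.6
   vertex 4.5 2.8 2.0
  endloop
 endfacet
 facet normal 0.349 -0.937 -0.019
  outer loop
   vertex 1.8 0.9 3.9
   vertex 4.8 2.0 4.7
   vertex 1.3 0.7 4.6
  endloop
 endfacet
 facet normal 0.398 -0.867 -0.301
  outer loop
   vertex 1.8 0.9 3.9
   vertex 4.5 2.8 2.0
   vertex 4.8 2.0 4.7
  endloop
 endfacet
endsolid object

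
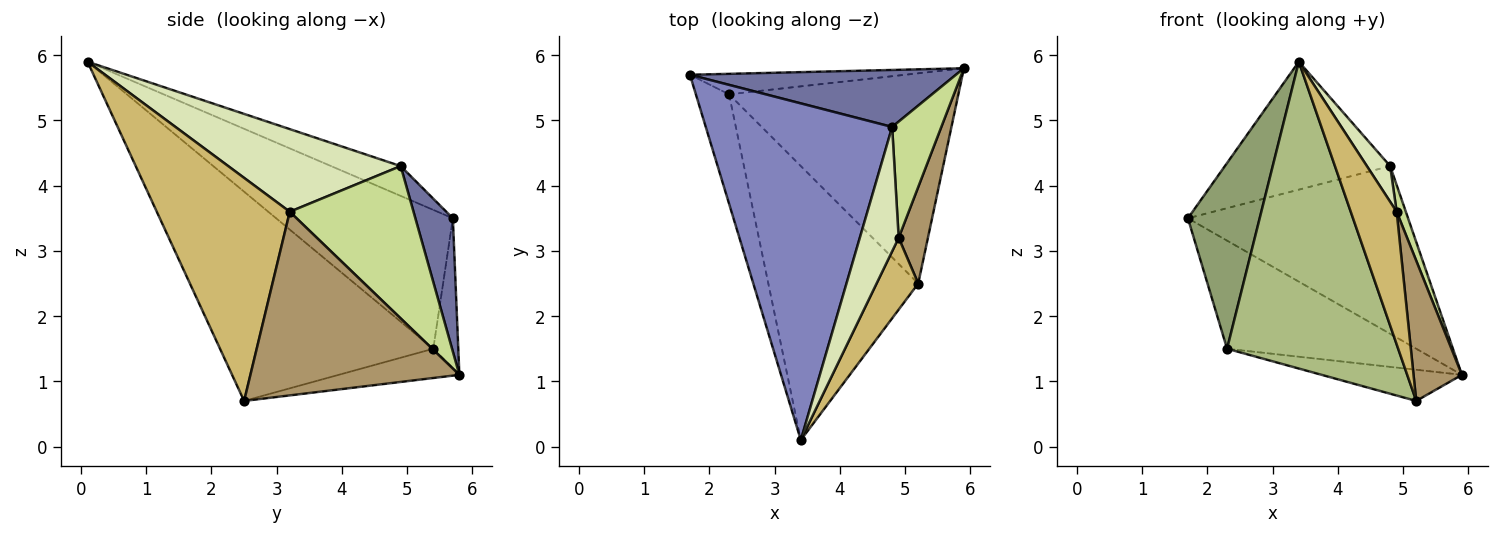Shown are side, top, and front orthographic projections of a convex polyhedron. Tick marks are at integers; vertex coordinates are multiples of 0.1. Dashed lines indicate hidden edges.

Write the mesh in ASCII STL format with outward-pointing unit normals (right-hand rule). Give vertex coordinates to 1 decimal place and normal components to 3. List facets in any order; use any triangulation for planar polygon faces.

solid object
 facet normal 0.159 0.935 0.318
  outer loop
   vertex 4.8 4.9 4.3
   vertex 5.9 5.8 1.1
   vertex 1.7 5.7 3.5
  endloop
 endfacet
 facet normal -0.148 0.351 0.925
  outer loop
   vertex 4.8 4.9 4.3
   vertex 1.7 5.7 3.5
   vertex 3.4 0.1 5.9
  endloop
 endfacet
 facet normal -0.129 0.974 -0.185
  outer loop
   vertex 2.3 5.4 1.5
   vertex 1.7 5.7 3.5
   vertex 5.9 5.8 1.1
  endloop
 endfacet
 facet normal -0.125 0.146 -0.981
  outer loop
   vertex 2.3 5.4 1.5
   vertex 5.9 5.8 1.1
   vertex 5.2 2.5 0.7
  endloop
 endfacet
 facet normal -0.905 -0.367 -0.216
  outer loop
   vertex 2.3 5.4 1.5
   vertex 3.4 0.1 5.9
   vertex 1.7 5.7 3.5
  endloop
 endfacet
 facet normal -0.681 -0.546 -0.488
  outer loop
   vertex 2.3 5.4 1.5
   vertex 5.2 2.5 0.7
   vertex 3.4 0.1 5.9
  endloop
 endfacet
 facet normal 0.949 -0.070 0.307
  outer loop
   vertex 4.9 3.2 3.6
   vertex 5.9 5.8 1.1
   vertex 4.8 4.9 4.3
  endloop
 endfacet
 facet normal 0.898 -0.121 0.423
  outer loop
   vertex 4.9 3.2 3.6
   vertex 4.8 4.9 4.3
   vertex 3.4 0.1 5.9
  endloop
 endfacet
 facet normal 0.963 -0.223 0.153
  outer loop
   vertex 4.9 3.2 3.6
   vertex 5.2 2.5 0.7
   vertex 5.9 5.8 1.1
  endloop
 endfacet
 facet normal 0.931 -0.321 0.174
  outer loop
   vertex 4.9 3.2 3.6
   vertex 3.4 0.1 5.9
   vertex 5.2 2.5 0.7
  endloop
 endfacet
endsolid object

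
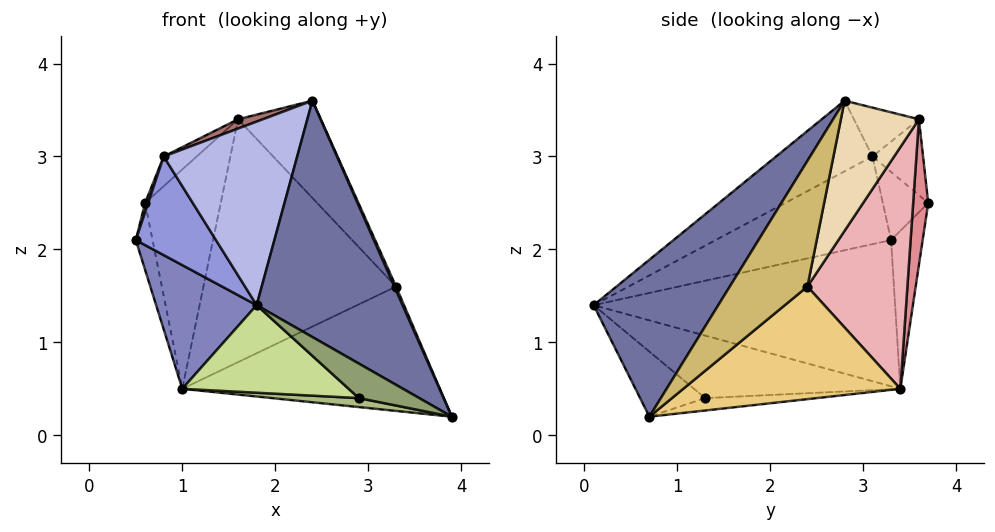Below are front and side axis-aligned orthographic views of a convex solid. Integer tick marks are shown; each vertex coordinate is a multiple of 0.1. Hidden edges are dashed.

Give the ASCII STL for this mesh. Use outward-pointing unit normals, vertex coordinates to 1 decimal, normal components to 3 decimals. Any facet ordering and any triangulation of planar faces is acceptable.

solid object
 facet normal 0.518 -0.607 0.603
  outer loop
   vertex 2.4 2.8 3.6
   vertex 1.8 0.1 1.4
   vertex 3.9 0.7 0.2
  endloop
 endfacet
 facet normal -0.905 -0.302 -0.302
  outer loop
   vertex 1.0 3.4 0.5
   vertex 1.8 0.1 1.4
   vertex 0.5 3.3 2.1
  endloop
 endfacet
 facet normal -0.890 -0.407 0.206
  outer loop
   vertex 0.8 3.1 3.0
   vertex 0.5 3.3 2.1
   vertex 1.8 0.1 1.4
  endloop
 endfacet
 facet normal -0.383 -0.531 0.756
  outer loop
   vertex 0.8 3.1 3.0
   vertex 1.8 0.1 1.4
   vertex 2.4 2.8 3.6
  endloop
 endfacet
 facet normal -0.384 -0.357 -0.851
  outer loop
   vertex 2.9 1.3 0.4
   vertex 3.9 0.7 0.2
   vertex 1.8 0.1 1.4
  endloop
 endfacet
 facet normal -0.339 -0.263 -0.903
  outer loop
   vertex 2.9 1.3 0.4
   vertex 1.0 3.4 0.5
   vertex 3.9 0.7 0.2
  endloop
 endfacet
 facet normal -0.411 -0.331 -0.849
  outer loop
   vertex 2.9 1.3 0.4
   vertex 1.8 0.1 1.4
   vertex 1.0 3.4 0.5
  endloop
 endfacet
 facet normal -0.858 0.454 -0.240
  outer loop
   vertex 0.6 3.7 2.5
   vertex 1.0 3.4 0.5
   vertex 0.5 3.3 2.1
  endloop
 endfacet
 facet normal -0.951 -0.065 0.303
  outer loop
   vertex 0.6 3.7 2.5
   vertex 0.5 3.3 2.1
   vertex 0.8 3.1 3.0
  endloop
 endfacet
 facet normal 0.910 -0.019 0.413
  outer loop
   vertex 3.3 2.4 1.6
   vertex 2.4 2.8 3.6
   vertex 3.9 0.7 0.2
  endloop
 endfacet
 facet normal 0.540 0.640 -0.546
  outer loop
   vertex 3.3 2.4 1.6
   vertex 3.9 0.7 0.2
   vertex 1.0 3.4 0.5
  endloop
 endfacet
 facet normal 0.677 0.718 0.161
  outer loop
   vertex 1.6 3.6 3.4
   vertex 2.4 2.8 3.6
   vertex 3.3 2.4 1.6
  endloop
 endfacet
 facet normal -0.371 -0.141 0.918
  outer loop
   vertex 1.6 3.6 3.4
   vertex 0.8 3.1 3.0
   vertex 2.4 2.8 3.6
  endloop
 endfacet
 facet normal -0.595 0.388 0.704
  outer loop
   vertex 1.6 3.6 3.4
   vertex 0.6 3.7 2.5
   vertex 0.8 3.1 3.0
  endloop
 endfacet
 facet normal 0.194 0.975 -0.107
  outer loop
   vertex 1.6 3.6 3.4
   vertex 1.0 3.4 0.5
   vertex 0.6 3.7 2.5
  endloop
 endfacet
 facet normal 0.455 0.877 -0.155
  outer loop
   vertex 1.6 3.6 3.4
   vertex 3.3 2.4 1.6
   vertex 1.0 3.4 0.5
  endloop
 endfacet
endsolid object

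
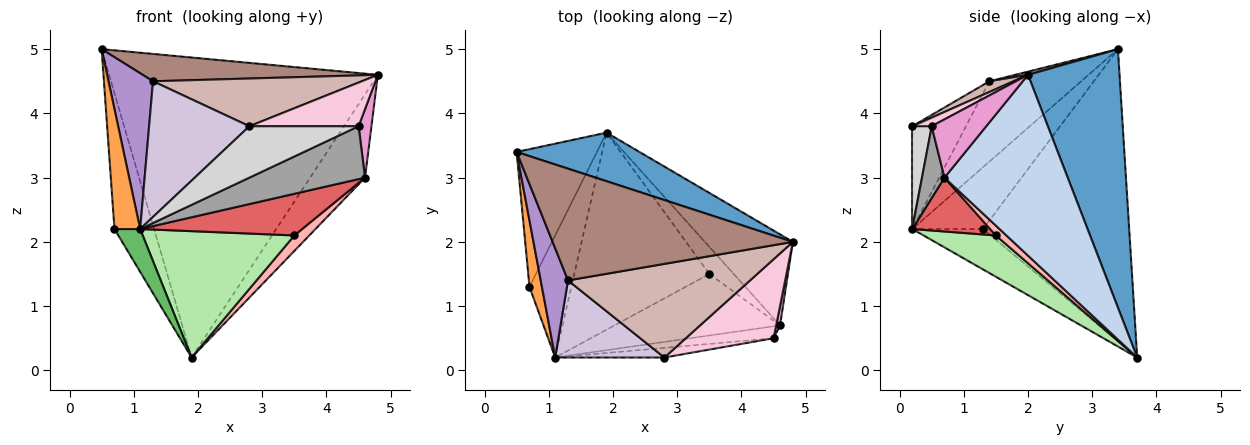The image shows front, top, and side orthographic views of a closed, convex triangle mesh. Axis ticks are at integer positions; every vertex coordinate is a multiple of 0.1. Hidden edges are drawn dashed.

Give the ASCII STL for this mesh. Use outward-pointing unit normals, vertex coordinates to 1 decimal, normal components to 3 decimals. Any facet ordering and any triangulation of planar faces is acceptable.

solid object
 facet normal 0.319 0.936 0.151
  outer loop
   vertex 1.9 3.7 0.2
   vertex 0.5 3.4 5.0
   vertex 4.8 2.0 4.6
  endloop
 endfacet
 facet normal 0.835 0.372 -0.406
  outer loop
   vertex 4.6 0.7 3.0
   vertex 1.9 3.7 0.2
   vertex 4.8 2.0 4.6
  endloop
 endfacet
 facet normal -0.923 -0.336 0.186
  outer loop
   vertex 0.7 1.3 2.2
   vertex 1.1 0.2 2.2
   vertex 0.5 3.4 5.0
  endloop
 endfacet
 facet normal -0.933 0.253 -0.256
  outer loop
   vertex 0.7 1.3 2.2
   vertex 0.5 3.4 5.0
   vertex 1.9 3.7 0.2
  endloop
 endfacet
 facet normal -0.673 -0.245 -0.698
  outer loop
   vertex 0.7 1.3 2.2
   vertex 1.9 3.7 0.2
   vertex 1.1 0.2 2.2
  endloop
 endfacet
 facet normal 0.249 -0.523 -0.815
  outer loop
   vertex 3.5 1.5 2.1
   vertex 1.1 0.2 2.2
   vertex 1.9 3.7 0.2
  endloop
 endfacet
 facet normal 0.260 -0.542 -0.799
  outer loop
   vertex 3.5 1.5 2.1
   vertex 4.6 0.7 3.0
   vertex 1.1 0.2 2.2
  endloop
 endfacet
 facet normal 0.331 -0.467 -0.820
  outer loop
   vertex 3.5 1.5 2.1
   vertex 1.9 3.7 0.2
   vertex 4.6 0.7 3.0
  endloop
 endfacet
 facet normal -0.860 -0.417 0.293
  outer loop
   vertex 1.3 1.4 4.5
   vertex 0.5 3.4 5.0
   vertex 1.1 0.2 2.2
  endloop
 endfacet
 facet normal -0.422 -0.788 0.448
  outer loop
   vertex 1.3 1.4 4.5
   vertex 1.1 0.2 2.2
   vertex 2.8 0.2 3.8
  endloop
 endfacet
 facet normal 0.013 -0.238 0.971
  outer loop
   vertex 1.3 1.4 4.5
   vertex 4.8 2.0 4.6
   vertex 0.5 3.4 5.0
  endloop
 endfacet
 facet normal 0.052 -0.454 0.890
  outer loop
   vertex 1.3 1.4 4.5
   vertex 2.8 0.2 3.8
   vertex 4.8 2.0 4.6
  endloop
 endfacet
 facet normal 0.971 -0.229 0.064
  outer loop
   vertex 4.5 0.5 3.8
   vertex 4.6 0.7 3.0
   vertex 4.8 2.0 4.6
  endloop
 endfacet
 facet normal 0.085 -0.482 0.872
  outer loop
   vertex 4.5 0.5 3.8
   vertex 4.8 2.0 4.6
   vertex 2.8 0.2 3.8
  endloop
 endfacet
 facet normal 0.186 -0.958 -0.216
  outer loop
   vertex 4.5 0.5 3.8
   vertex 1.1 0.2 2.2
   vertex 4.6 0.7 3.0
  endloop
 endfacet
 facet normal 0.171 -0.968 -0.182
  outer loop
   vertex 4.5 0.5 3.8
   vertex 2.8 0.2 3.8
   vertex 1.1 0.2 2.2
  endloop
 endfacet
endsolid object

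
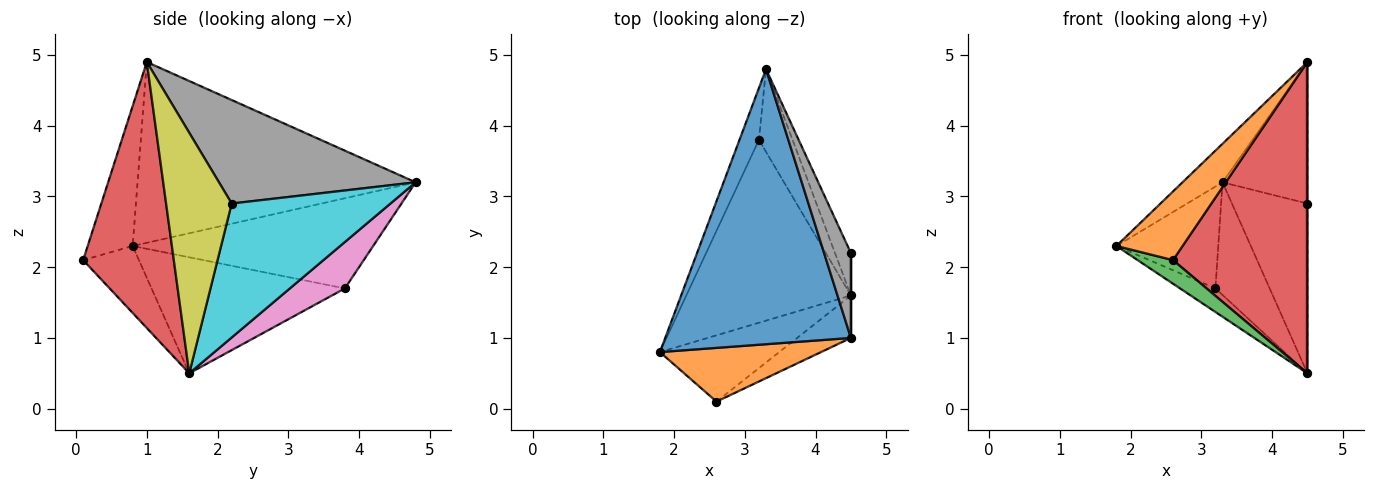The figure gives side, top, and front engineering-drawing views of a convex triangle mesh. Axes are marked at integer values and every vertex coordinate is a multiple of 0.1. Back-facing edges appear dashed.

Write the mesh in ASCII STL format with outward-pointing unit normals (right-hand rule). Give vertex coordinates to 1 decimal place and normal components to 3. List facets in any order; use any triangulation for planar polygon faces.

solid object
 facet normal -0.694 0.100 0.713
  outer loop
   vertex 3.3 4.8 3.2
   vertex 1.8 0.8 2.3
   vertex 4.5 1.0 4.9
  endloop
 endfacet
 facet normal -0.472 -0.694 0.543
  outer loop
   vertex 2.6 0.1 2.1
   vertex 4.5 1.0 4.9
   vertex 1.8 0.8 2.3
  endloop
 endfacet
 facet normal -0.467 -0.296 -0.833
  outer loop
   vertex 2.6 0.1 2.1
   vertex 1.8 0.8 2.3
   vertex 4.5 1.6 0.5
  endloop
 endfacet
 facet normal 0.556 -0.824 -0.112
  outer loop
   vertex 2.6 0.1 2.1
   vertex 4.5 1.6 0.5
   vertex 4.5 1.0 4.9
  endloop
 endfacet
 facet normal -0.903 0.383 -0.195
  outer loop
   vertex 3.2 3.8 1.7
   vertex 1.8 0.8 2.3
   vertex 3.3 4.8 3.2
  endloop
 endfacet
 facet normal -0.573 0.105 -0.813
  outer loop
   vertex 3.2 3.8 1.7
   vertex 4.5 1.6 0.5
   vertex 1.8 0.8 2.3
  endloop
 endfacet
 facet normal 0.633 0.624 -0.458
  outer loop
   vertex 3.2 3.8 1.7
   vertex 3.3 4.8 3.2
   vertex 4.5 1.6 0.5
  endloop
 endfacet
 facet normal 0.893 0.386 0.231
  outer loop
   vertex 4.5 2.2 2.9
   vertex 3.3 4.8 3.2
   vertex 4.5 1.0 4.9
  endloop
 endfacet
 facet normal 1.000 0.000 0.000
  outer loop
   vertex 4.5 2.2 2.9
   vertex 4.5 1.0 4.9
   vertex 4.5 1.6 0.5
  endloop
 endfacet
 facet normal 0.898 0.427 -0.107
  outer loop
   vertex 4.5 2.2 2.9
   vertex 4.5 1.6 0.5
   vertex 3.3 4.8 3.2
  endloop
 endfacet
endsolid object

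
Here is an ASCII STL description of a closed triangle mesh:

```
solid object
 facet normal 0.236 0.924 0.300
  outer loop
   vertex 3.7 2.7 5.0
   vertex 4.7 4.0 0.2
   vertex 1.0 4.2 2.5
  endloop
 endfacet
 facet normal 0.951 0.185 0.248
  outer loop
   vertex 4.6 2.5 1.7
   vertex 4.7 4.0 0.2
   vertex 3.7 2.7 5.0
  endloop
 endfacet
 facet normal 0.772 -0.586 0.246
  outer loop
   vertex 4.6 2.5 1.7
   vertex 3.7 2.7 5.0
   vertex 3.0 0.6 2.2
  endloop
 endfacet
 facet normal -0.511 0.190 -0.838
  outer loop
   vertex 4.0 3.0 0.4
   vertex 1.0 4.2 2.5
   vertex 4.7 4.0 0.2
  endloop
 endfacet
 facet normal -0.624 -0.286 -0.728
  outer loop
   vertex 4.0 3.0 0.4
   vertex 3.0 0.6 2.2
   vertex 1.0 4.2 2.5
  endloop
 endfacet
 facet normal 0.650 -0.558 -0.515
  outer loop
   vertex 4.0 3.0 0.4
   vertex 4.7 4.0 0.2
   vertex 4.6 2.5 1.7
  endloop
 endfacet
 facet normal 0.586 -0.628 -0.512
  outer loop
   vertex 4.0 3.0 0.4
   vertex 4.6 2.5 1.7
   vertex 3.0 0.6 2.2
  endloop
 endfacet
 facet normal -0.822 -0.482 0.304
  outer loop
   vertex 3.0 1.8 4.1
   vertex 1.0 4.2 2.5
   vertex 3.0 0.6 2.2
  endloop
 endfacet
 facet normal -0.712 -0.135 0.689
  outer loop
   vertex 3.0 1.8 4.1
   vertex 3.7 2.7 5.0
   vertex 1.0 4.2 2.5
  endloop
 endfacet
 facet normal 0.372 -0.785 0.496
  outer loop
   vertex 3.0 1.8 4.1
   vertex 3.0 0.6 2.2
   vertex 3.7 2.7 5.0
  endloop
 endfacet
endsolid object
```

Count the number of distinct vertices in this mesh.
7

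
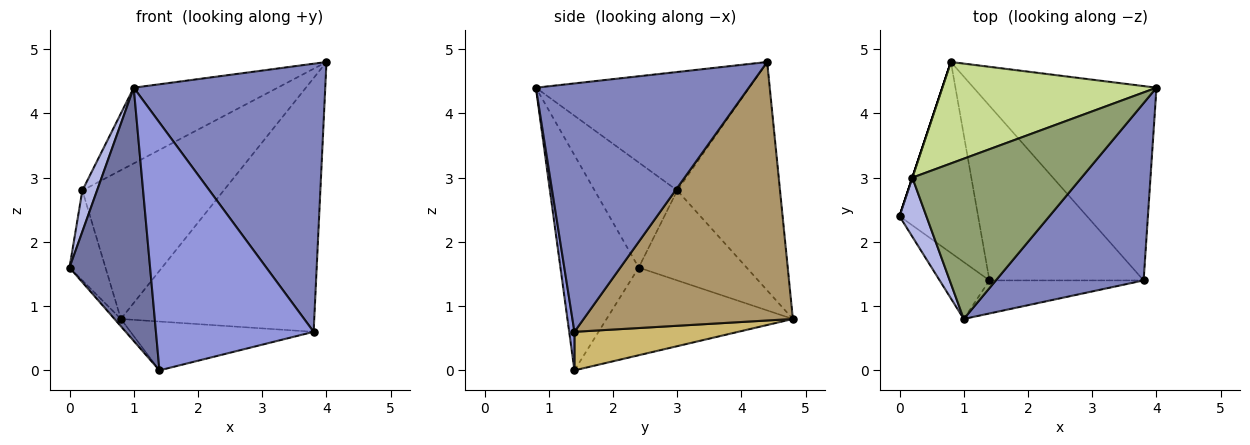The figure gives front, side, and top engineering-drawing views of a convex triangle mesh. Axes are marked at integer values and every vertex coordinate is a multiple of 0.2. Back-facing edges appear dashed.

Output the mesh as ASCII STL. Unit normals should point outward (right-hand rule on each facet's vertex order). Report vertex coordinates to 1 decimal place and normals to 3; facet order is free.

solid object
 facet normal -0.688 -0.708 -0.159
  outer loop
   vertex 1.4 1.4 0.0
   vertex 1.0 0.8 4.4
   vertex 0.0 2.4 1.6
  endloop
 endfacet
 facet normal 0.680 -0.612 0.404
  outer loop
   vertex 3.8 1.4 0.6
   vertex 4.0 4.4 4.8
   vertex 1.0 0.8 4.4
  endloop
 endfacet
 facet normal 0.033 -0.991 -0.132
  outer loop
   vertex 3.8 1.4 0.6
   vertex 1.0 0.8 4.4
   vertex 1.4 1.4 0.0
  endloop
 endfacet
 facet normal -0.955 -0.170 0.244
  outer loop
   vertex 0.2 3.0 2.8
   vertex 0.0 2.4 1.6
   vertex 1.0 0.8 4.4
  endloop
 endfacet
 facet normal -0.535 0.361 0.764
  outer loop
   vertex 0.2 3.0 2.8
   vertex 1.0 0.8 4.4
   vertex 4.0 4.4 4.8
  endloop
 endfacet
 facet normal -0.949 0.316 0.000
  outer loop
   vertex 0.8 4.8 0.8
   vertex 0.0 2.4 1.6
   vertex 0.2 3.0 2.8
  endloop
 endfacet
 facet normal -0.515 0.708 0.483
  outer loop
   vertex 0.8 4.8 0.8
   vertex 0.2 3.0 2.8
   vertex 4.0 4.4 4.8
  endloop
 endfacet
 facet normal -0.744 0.026 -0.667
  outer loop
   vertex 0.8 4.8 0.8
   vertex 1.4 1.4 0.0
   vertex 0.0 2.4 1.6
  endloop
 endfacet
 facet normal 0.652 0.602 -0.461
  outer loop
   vertex 0.8 4.8 0.8
   vertex 4.0 4.4 4.8
   vertex 3.8 1.4 0.6
  endloop
 endfacet
 facet normal 0.234 0.262 -0.936
  outer loop
   vertex 0.8 4.8 0.8
   vertex 3.8 1.4 0.6
   vertex 1.4 1.4 0.0
  endloop
 endfacet
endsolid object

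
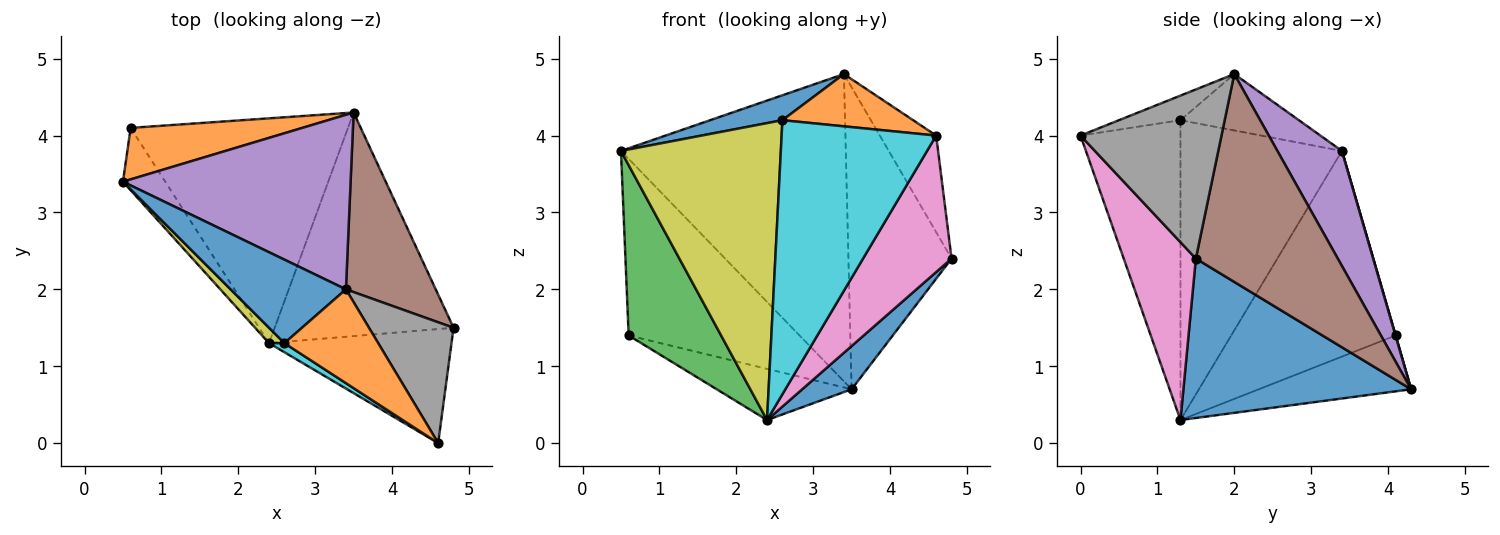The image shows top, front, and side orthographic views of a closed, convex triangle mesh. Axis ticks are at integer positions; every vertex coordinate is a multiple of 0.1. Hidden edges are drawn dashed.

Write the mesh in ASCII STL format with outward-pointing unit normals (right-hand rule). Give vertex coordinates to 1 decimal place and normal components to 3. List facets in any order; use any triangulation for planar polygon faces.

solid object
 facet normal 0.658 -0.143 -0.739
  outer loop
   vertex 2.4 1.3 0.3
   vertex 3.5 4.3 0.7
   vertex 4.8 1.5 2.4
  endloop
 endfacet
 facet normal 0.001 0.960 0.280
  outer loop
   vertex 0.6 4.1 1.4
   vertex 0.5 3.4 3.8
   vertex 3.5 4.3 0.7
  endloop
 endfacet
 facet normal -0.858 -0.482 -0.176
  outer loop
   vertex 0.6 4.1 1.4
   vertex 2.4 1.3 0.3
   vertex 0.5 3.4 3.8
  endloop
 endfacet
 facet normal -0.243 0.215 -0.946
  outer loop
   vertex 0.6 4.1 1.4
   vertex 3.5 4.3 0.7
   vertex 2.4 1.3 0.3
  endloop
 endfacet
 facet normal 0.242 0.844 0.479
  outer loop
   vertex 3.4 2.0 4.8
   vertex 3.5 4.3 0.7
   vertex 0.5 3.4 3.8
  endloop
 endfacet
 facet normal 0.764 0.555 0.330
  outer loop
   vertex 3.4 2.0 4.8
   vertex 4.8 1.5 2.4
   vertex 3.5 4.3 0.7
  endloop
 endfacet
 facet normal 0.530 -0.651 -0.544
  outer loop
   vertex 4.6 0.0 4.0
   vertex 2.4 1.3 0.3
   vertex 4.8 1.5 2.4
  endloop
 endfacet
 facet normal 0.842 0.337 0.421
  outer loop
   vertex 4.6 0.0 4.0
   vertex 4.8 1.5 2.4
   vertex 3.4 2.0 4.8
  endloop
 endfacet
 facet normal -0.710 -0.703 0.036
  outer loop
   vertex 2.6 1.3 4.2
   vertex 0.5 3.4 3.8
   vertex 2.4 1.3 0.3
  endloop
 endfacet
 facet normal -0.543 -0.839 0.028
  outer loop
   vertex 2.6 1.3 4.2
   vertex 2.4 1.3 0.3
   vertex 4.6 0.0 4.0
  endloop
 endfacet
 facet normal -0.424 -0.259 0.868
  outer loop
   vertex 2.6 1.3 4.2
   vertex 3.4 2.0 4.8
   vertex 0.5 3.4 3.8
  endloop
 endfacet
 facet normal -0.223 -0.475 0.851
  outer loop
   vertex 2.6 1.3 4.2
   vertex 4.6 0.0 4.0
   vertex 3.4 2.0 4.8
  endloop
 endfacet
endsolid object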